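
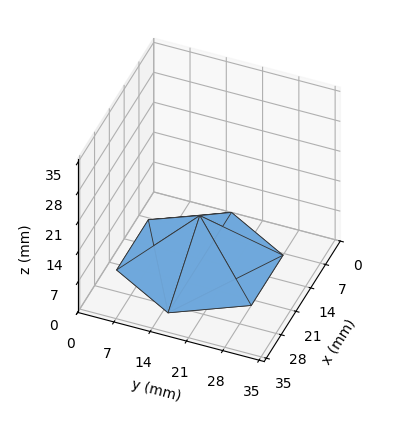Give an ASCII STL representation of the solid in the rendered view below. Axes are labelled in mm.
Reading the render: the shape is a regular 6-sided pyramid, base circumscribed radius ≈ 15 mm, apex at z ≈ 11 mm (dimensions read to the nearest mm from the axis ticks). For the STL, each face is triangulated and given an outward normal.

solid part
  facet normal 0.0000 0.0000 -1.0000
    outer loop
      vertex 7.500 27.990 0.000
      vertex 22.500 27.990 0.000
      vertex 30.000 15.000 0.000
    endloop
  endfacet
  facet normal 0.0000 0.0000 -1.0000
    outer loop
      vertex 0.000 15.000 0.000
      vertex 7.500 27.990 0.000
      vertex 30.000 15.000 0.000
    endloop
  endfacet
  facet normal 0.0000 0.0000 -1.0000
    outer loop
      vertex 7.500 2.010 0.000
      vertex 0.000 15.000 0.000
      vertex 30.000 15.000 0.000
    endloop
  endfacet
  facet normal 0.0000 0.0000 -1.0000
    outer loop
      vertex 22.500 2.010 0.000
      vertex 7.500 2.010 0.000
      vertex 30.000 15.000 0.000
    endloop
  endfacet
  facet normal 0.5596 0.3231 0.7631
    outer loop
      vertex 30.000 15.000 0.000
      vertex 22.500 27.990 0.000
      vertex 15.000 15.000 11.000
    endloop
  endfacet
  facet normal 0.0000 0.6462 0.7631
    outer loop
      vertex 22.500 27.990 0.000
      vertex 7.500 27.990 0.000
      vertex 15.000 15.000 11.000
    endloop
  endfacet
  facet normal -0.5596 0.3231 0.7631
    outer loop
      vertex 7.500 27.990 0.000
      vertex 0.000 15.000 0.000
      vertex 15.000 15.000 11.000
    endloop
  endfacet
  facet normal -0.5596 -0.3231 0.7631
    outer loop
      vertex 0.000 15.000 0.000
      vertex 7.500 2.010 0.000
      vertex 15.000 15.000 11.000
    endloop
  endfacet
  facet normal 0.0000 -0.6462 0.7631
    outer loop
      vertex 7.500 2.010 0.000
      vertex 22.500 2.010 0.000
      vertex 15.000 15.000 11.000
    endloop
  endfacet
  facet normal 0.5596 -0.3231 0.7631
    outer loop
      vertex 22.500 2.010 0.000
      vertex 30.000 15.000 0.000
      vertex 15.000 15.000 11.000
    endloop
  endfacet
endsolid part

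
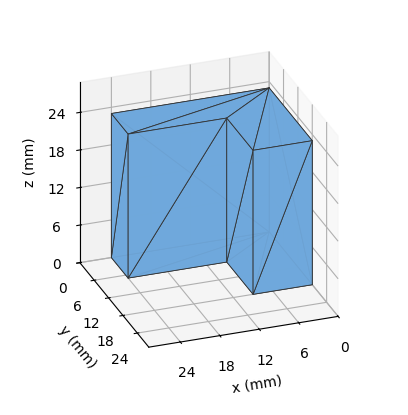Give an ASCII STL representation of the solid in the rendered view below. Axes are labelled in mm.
Reading the render: the shape is an L-shaped prism: outer 24 × 18 mm, arm thicknesses ≈ 7 mm (horizontal) and 9 mm (vertical), extruded 23 mm in z (dimensions read to the nearest mm from the axis ticks). For the STL, each face is triangulated and given an outward normal.

solid part
  facet normal 0.0000 0.0000 -1.0000
    outer loop
      vertex 24.00 7.00 0.00
      vertex 24.00 0.00 0.00
      vertex 0.00 0.00 0.00
    endloop
  endfacet
  facet normal 0.0000 0.0000 -1.0000
    outer loop
      vertex 9.00 7.00 0.00
      vertex 24.00 7.00 0.00
      vertex 0.00 0.00 0.00
    endloop
  endfacet
  facet normal 0.0000 0.0000 -1.0000
    outer loop
      vertex 9.00 18.00 0.00
      vertex 9.00 7.00 0.00
      vertex 0.00 0.00 0.00
    endloop
  endfacet
  facet normal 0.0000 0.0000 -1.0000
    outer loop
      vertex 0.00 18.00 0.00
      vertex 9.00 18.00 0.00
      vertex 0.00 0.00 0.00
    endloop
  endfacet
  facet normal 0.0000 0.0000 1.0000
    outer loop
      vertex 0.00 0.00 23.00
      vertex 24.00 0.00 23.00
      vertex 24.00 7.00 23.00
    endloop
  endfacet
  facet normal 0.0000 0.0000 1.0000
    outer loop
      vertex 0.00 0.00 23.00
      vertex 24.00 7.00 23.00
      vertex 9.00 7.00 23.00
    endloop
  endfacet
  facet normal 0.0000 0.0000 1.0000
    outer loop
      vertex 0.00 0.00 23.00
      vertex 9.00 7.00 23.00
      vertex 9.00 18.00 23.00
    endloop
  endfacet
  facet normal 0.0000 0.0000 1.0000
    outer loop
      vertex 0.00 0.00 23.00
      vertex 9.00 18.00 23.00
      vertex 0.00 18.00 23.00
    endloop
  endfacet
  facet normal 0.0000 -1.0000 0.0000
    outer loop
      vertex 0.00 0.00 0.00
      vertex 24.00 0.00 0.00
      vertex 24.00 0.00 23.00
    endloop
  endfacet
  facet normal 0.0000 -1.0000 0.0000
    outer loop
      vertex 0.00 0.00 0.00
      vertex 24.00 0.00 23.00
      vertex 0.00 0.00 23.00
    endloop
  endfacet
  facet normal 1.0000 0.0000 0.0000
    outer loop
      vertex 24.00 0.00 0.00
      vertex 24.00 7.00 0.00
      vertex 24.00 7.00 23.00
    endloop
  endfacet
  facet normal 1.0000 0.0000 0.0000
    outer loop
      vertex 24.00 0.00 0.00
      vertex 24.00 7.00 23.00
      vertex 24.00 0.00 23.00
    endloop
  endfacet
  facet normal 0.0000 1.0000 0.0000
    outer loop
      vertex 24.00 7.00 0.00
      vertex 9.00 7.00 0.00
      vertex 9.00 7.00 23.00
    endloop
  endfacet
  facet normal 0.0000 1.0000 0.0000
    outer loop
      vertex 24.00 7.00 0.00
      vertex 9.00 7.00 23.00
      vertex 24.00 7.00 23.00
    endloop
  endfacet
  facet normal 1.0000 0.0000 0.0000
    outer loop
      vertex 9.00 7.00 0.00
      vertex 9.00 18.00 0.00
      vertex 9.00 18.00 23.00
    endloop
  endfacet
  facet normal 1.0000 0.0000 0.0000
    outer loop
      vertex 9.00 7.00 0.00
      vertex 9.00 18.00 23.00
      vertex 9.00 7.00 23.00
    endloop
  endfacet
  facet normal 0.0000 1.0000 0.0000
    outer loop
      vertex 9.00 18.00 0.00
      vertex 0.00 18.00 0.00
      vertex 0.00 18.00 23.00
    endloop
  endfacet
  facet normal 0.0000 1.0000 0.0000
    outer loop
      vertex 9.00 18.00 0.00
      vertex 0.00 18.00 23.00
      vertex 9.00 18.00 23.00
    endloop
  endfacet
  facet normal -1.0000 0.0000 0.0000
    outer loop
      vertex 0.00 18.00 0.00
      vertex 0.00 0.00 0.00
      vertex 0.00 0.00 23.00
    endloop
  endfacet
  facet normal -1.0000 0.0000 0.0000
    outer loop
      vertex 0.00 18.00 0.00
      vertex 0.00 0.00 23.00
      vertex 0.00 18.00 23.00
    endloop
  endfacet
endsolid part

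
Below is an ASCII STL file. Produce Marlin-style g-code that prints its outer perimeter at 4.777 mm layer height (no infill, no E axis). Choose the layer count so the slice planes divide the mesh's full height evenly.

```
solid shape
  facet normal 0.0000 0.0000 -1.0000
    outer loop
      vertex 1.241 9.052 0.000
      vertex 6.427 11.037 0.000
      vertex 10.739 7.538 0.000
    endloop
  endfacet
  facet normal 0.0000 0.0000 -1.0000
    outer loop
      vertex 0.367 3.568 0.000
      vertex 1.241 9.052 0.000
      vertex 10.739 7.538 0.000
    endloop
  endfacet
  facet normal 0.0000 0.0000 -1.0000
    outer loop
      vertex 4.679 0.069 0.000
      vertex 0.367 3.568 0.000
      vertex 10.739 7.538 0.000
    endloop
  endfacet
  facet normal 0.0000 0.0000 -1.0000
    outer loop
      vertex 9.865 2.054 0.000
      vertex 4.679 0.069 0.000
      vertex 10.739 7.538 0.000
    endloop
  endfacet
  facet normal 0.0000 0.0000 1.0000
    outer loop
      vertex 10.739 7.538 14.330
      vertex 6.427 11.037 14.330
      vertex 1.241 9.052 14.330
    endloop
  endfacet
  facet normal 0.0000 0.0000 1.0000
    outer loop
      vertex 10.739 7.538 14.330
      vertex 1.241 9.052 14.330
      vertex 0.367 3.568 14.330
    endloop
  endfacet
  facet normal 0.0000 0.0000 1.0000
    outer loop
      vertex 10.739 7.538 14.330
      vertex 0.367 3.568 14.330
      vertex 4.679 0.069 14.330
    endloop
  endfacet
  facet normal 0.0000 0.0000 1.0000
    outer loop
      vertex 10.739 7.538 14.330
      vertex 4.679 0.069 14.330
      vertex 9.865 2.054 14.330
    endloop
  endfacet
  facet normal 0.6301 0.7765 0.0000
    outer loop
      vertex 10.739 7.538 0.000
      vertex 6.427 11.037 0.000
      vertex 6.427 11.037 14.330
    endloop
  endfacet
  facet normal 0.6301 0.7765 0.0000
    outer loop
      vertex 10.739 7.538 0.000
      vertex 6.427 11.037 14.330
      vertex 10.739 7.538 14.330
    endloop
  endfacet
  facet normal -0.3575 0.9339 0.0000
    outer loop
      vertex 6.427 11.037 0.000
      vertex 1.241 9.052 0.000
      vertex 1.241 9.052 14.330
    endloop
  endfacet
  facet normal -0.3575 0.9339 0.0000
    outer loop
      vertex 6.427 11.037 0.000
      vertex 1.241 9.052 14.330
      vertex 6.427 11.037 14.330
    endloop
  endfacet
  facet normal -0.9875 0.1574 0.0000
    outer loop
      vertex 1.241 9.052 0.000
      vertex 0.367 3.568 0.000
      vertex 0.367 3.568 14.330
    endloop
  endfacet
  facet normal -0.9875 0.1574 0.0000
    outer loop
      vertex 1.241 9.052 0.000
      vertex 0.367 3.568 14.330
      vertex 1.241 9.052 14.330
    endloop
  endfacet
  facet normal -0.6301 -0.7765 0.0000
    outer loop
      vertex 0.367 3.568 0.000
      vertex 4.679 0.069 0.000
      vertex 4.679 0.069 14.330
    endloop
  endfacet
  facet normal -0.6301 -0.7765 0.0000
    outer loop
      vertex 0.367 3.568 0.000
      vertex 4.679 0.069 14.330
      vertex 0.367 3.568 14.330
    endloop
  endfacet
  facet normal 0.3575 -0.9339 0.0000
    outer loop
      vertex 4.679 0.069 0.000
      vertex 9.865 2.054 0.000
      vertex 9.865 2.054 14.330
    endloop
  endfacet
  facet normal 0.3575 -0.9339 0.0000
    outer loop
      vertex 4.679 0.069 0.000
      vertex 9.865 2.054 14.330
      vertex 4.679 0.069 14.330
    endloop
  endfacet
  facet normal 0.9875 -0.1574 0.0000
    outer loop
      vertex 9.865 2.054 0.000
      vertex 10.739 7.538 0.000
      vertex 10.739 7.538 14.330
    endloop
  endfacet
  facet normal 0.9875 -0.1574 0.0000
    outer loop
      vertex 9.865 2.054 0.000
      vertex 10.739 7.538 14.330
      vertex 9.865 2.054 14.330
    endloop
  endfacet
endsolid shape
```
; perimeter-only toolpath
G21 ; units = mm
G90 ; absolute positioning
G28 ; home
; layer 1
G0 Z4.777
G0 X10.739 Y7.538
G1 X6.427 Y11.037
G1 X1.241 Y9.052
G1 X0.367 Y3.568
G1 X4.679 Y0.069
G1 X9.865 Y2.054
G1 X10.739 Y7.538
; layer 2
G0 Z9.553
G0 X10.739 Y7.538
G1 X6.427 Y11.037
G1 X1.241 Y9.052
G1 X0.367 Y3.568
G1 X4.679 Y0.069
G1 X9.865 Y2.054
G1 X10.739 Y7.538
; layer 3
G0 Z14.330
G0 X10.739 Y7.538
G1 X6.427 Y11.037
G1 X1.241 Y9.052
G1 X0.367 Y3.568
G1 X4.679 Y0.069
G1 X9.865 Y2.054
G1 X10.739 Y7.538
M2 ; end

The solid is a regular 6-sided prism (a cylinder approximated with 6 flat sides), circumscribed radius ≈ 5.55 mm, height ≈ 14.3 mm. Slicing at Δz = 4.777 mm — 3 equal slices spanning the solid's height, so layer i sits at z = i·h/3 — gives 3 non-empty perimeters. Each is a 6-segment closed polygon; G0 lifts to the layer z and rapids to the start vertex, then G1 traces the edges.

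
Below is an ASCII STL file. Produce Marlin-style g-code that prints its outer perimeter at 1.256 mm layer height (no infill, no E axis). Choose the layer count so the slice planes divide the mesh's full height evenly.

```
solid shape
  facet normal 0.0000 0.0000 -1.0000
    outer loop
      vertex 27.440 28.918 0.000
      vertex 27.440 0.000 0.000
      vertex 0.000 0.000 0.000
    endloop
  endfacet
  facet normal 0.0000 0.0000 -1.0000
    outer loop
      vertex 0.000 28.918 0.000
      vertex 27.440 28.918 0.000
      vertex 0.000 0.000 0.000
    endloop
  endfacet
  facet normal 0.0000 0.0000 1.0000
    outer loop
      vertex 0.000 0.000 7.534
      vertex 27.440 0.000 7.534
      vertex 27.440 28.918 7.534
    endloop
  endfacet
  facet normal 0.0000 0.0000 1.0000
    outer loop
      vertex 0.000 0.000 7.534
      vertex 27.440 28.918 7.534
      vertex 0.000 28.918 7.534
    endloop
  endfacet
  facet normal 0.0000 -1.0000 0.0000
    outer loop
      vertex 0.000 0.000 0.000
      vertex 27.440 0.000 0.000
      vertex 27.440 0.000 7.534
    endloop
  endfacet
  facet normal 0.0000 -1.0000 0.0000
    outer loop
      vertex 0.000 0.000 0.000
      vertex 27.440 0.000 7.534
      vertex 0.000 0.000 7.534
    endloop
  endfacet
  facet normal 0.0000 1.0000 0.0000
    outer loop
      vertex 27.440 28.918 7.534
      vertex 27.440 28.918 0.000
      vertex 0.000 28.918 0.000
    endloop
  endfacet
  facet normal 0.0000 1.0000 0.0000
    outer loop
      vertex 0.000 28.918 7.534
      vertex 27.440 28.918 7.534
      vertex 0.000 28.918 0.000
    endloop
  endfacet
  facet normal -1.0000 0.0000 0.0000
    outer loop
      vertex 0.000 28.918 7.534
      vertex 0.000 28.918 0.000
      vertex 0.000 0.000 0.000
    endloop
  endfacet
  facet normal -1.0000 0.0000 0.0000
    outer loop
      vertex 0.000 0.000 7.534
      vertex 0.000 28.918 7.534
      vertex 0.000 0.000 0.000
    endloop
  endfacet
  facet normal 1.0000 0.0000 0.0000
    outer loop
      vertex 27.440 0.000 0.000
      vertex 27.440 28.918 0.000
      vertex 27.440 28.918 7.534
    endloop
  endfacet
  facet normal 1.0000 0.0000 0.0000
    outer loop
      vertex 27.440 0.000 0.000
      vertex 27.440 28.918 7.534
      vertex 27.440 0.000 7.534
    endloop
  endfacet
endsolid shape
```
; perimeter-only toolpath
G21 ; units = mm
G90 ; absolute positioning
G28 ; home
; layer 1
G0 Z1.256
G0 X0.000 Y0.000
G1 X27.440 Y0.000
G1 X27.440 Y28.918
G1 X0.000 Y28.918
G1 X0.000 Y0.000
; layer 2
G0 Z2.511
G0 X0.000 Y0.000
G1 X27.440 Y0.000
G1 X27.440 Y28.918
G1 X0.000 Y28.918
G1 X0.000 Y0.000
; layer 3
G0 Z3.767
G0 X0.000 Y0.000
G1 X27.440 Y0.000
G1 X27.440 Y28.918
G1 X0.000 Y28.918
G1 X0.000 Y0.000
; layer 4
G0 Z5.023
G0 X0.000 Y0.000
G1 X27.440 Y0.000
G1 X27.440 Y28.918
G1 X0.000 Y28.918
G1 X0.000 Y0.000
; layer 5
G0 Z6.278
G0 X0.000 Y0.000
G1 X27.440 Y0.000
G1 X27.440 Y28.918
G1 X0.000 Y28.918
G1 X0.000 Y0.000
; layer 6
G0 Z7.534
G0 X0.000 Y0.000
G1 X27.440 Y0.000
G1 X27.440 Y28.918
G1 X0.000 Y28.918
G1 X0.000 Y0.000
M2 ; end

The solid is a rectangular box, roughly 27.4 × 28.9 mm footprint and 7.53 mm tall. Slicing at Δz = 1.256 mm — 6 equal slices spanning the solid's height, so layer i sits at z = i·h/6 — gives 6 non-empty perimeters. Each is a 4-segment closed polygon; G0 lifts to the layer z and rapids to the start vertex, then G1 traces the edges.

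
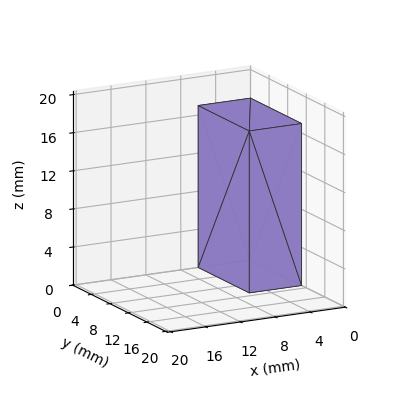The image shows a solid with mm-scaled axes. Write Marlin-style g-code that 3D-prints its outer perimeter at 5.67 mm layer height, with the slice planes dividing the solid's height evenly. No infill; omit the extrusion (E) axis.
Reading the render: the shape is a rectangular box, roughly 6 × 11 mm footprint and 17 mm tall (dimensions read to the nearest mm from the axis ticks). For the g-code, the solid's height is divided into equal slices at the stated Δz and each level perimeter traced with G1 moves after a G0 lift.

; perimeter-only toolpath
G21 ; units = mm
G90 ; absolute positioning
G28 ; home
; layer 1
G0 Z5.67
G0 X0.00 Y0.00
G1 X6.00 Y0.00
G1 X6.00 Y11.00
G1 X0.00 Y11.00
G1 X0.00 Y0.00
; layer 2
G0 Z11.33
G0 X0.00 Y0.00
G1 X6.00 Y0.00
G1 X6.00 Y11.00
G1 X0.00 Y11.00
G1 X0.00 Y0.00
; layer 3
G0 Z17.00
G0 X0.00 Y0.00
G1 X6.00 Y0.00
G1 X6.00 Y11.00
G1 X0.00 Y11.00
G1 X0.00 Y0.00
M2 ; end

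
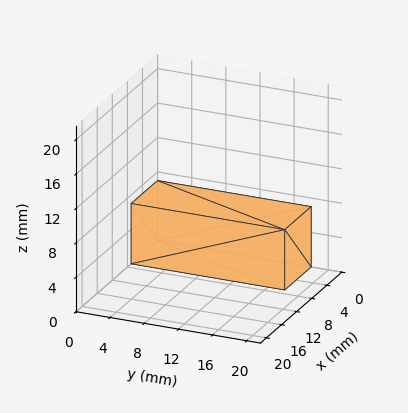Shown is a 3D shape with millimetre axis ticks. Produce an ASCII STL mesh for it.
Reading the render: the shape is a rectangular box, roughly 7 × 18 mm footprint and 7 mm tall (dimensions read to the nearest mm from the axis ticks). For the STL, each face is triangulated and given an outward normal.

solid part
  facet normal 0.0000 0.0000 -1.0000
    outer loop
      vertex 7.0 18.0 0.0
      vertex 7.0 0.0 0.0
      vertex 0.0 0.0 0.0
    endloop
  endfacet
  facet normal 0.0000 0.0000 -1.0000
    outer loop
      vertex 0.0 18.0 0.0
      vertex 7.0 18.0 0.0
      vertex 0.0 0.0 0.0
    endloop
  endfacet
  facet normal 0.0000 0.0000 1.0000
    outer loop
      vertex 0.0 0.0 7.0
      vertex 7.0 0.0 7.0
      vertex 7.0 18.0 7.0
    endloop
  endfacet
  facet normal 0.0000 0.0000 1.0000
    outer loop
      vertex 0.0 0.0 7.0
      vertex 7.0 18.0 7.0
      vertex 0.0 18.0 7.0
    endloop
  endfacet
  facet normal 0.0000 -1.0000 0.0000
    outer loop
      vertex 0.0 0.0 0.0
      vertex 7.0 0.0 0.0
      vertex 7.0 0.0 7.0
    endloop
  endfacet
  facet normal 0.0000 -1.0000 0.0000
    outer loop
      vertex 0.0 0.0 0.0
      vertex 7.0 0.0 7.0
      vertex 0.0 0.0 7.0
    endloop
  endfacet
  facet normal 0.0000 1.0000 0.0000
    outer loop
      vertex 7.0 18.0 7.0
      vertex 7.0 18.0 0.0
      vertex 0.0 18.0 0.0
    endloop
  endfacet
  facet normal 0.0000 1.0000 0.0000
    outer loop
      vertex 0.0 18.0 7.0
      vertex 7.0 18.0 7.0
      vertex 0.0 18.0 0.0
    endloop
  endfacet
  facet normal -1.0000 0.0000 0.0000
    outer loop
      vertex 0.0 18.0 7.0
      vertex 0.0 18.0 0.0
      vertex 0.0 0.0 0.0
    endloop
  endfacet
  facet normal -1.0000 0.0000 0.0000
    outer loop
      vertex 0.0 0.0 7.0
      vertex 0.0 18.0 7.0
      vertex 0.0 0.0 0.0
    endloop
  endfacet
  facet normal 1.0000 0.0000 0.0000
    outer loop
      vertex 7.0 0.0 0.0
      vertex 7.0 18.0 0.0
      vertex 7.0 18.0 7.0
    endloop
  endfacet
  facet normal 1.0000 0.0000 0.0000
    outer loop
      vertex 7.0 0.0 0.0
      vertex 7.0 18.0 7.0
      vertex 7.0 0.0 7.0
    endloop
  endfacet
endsolid part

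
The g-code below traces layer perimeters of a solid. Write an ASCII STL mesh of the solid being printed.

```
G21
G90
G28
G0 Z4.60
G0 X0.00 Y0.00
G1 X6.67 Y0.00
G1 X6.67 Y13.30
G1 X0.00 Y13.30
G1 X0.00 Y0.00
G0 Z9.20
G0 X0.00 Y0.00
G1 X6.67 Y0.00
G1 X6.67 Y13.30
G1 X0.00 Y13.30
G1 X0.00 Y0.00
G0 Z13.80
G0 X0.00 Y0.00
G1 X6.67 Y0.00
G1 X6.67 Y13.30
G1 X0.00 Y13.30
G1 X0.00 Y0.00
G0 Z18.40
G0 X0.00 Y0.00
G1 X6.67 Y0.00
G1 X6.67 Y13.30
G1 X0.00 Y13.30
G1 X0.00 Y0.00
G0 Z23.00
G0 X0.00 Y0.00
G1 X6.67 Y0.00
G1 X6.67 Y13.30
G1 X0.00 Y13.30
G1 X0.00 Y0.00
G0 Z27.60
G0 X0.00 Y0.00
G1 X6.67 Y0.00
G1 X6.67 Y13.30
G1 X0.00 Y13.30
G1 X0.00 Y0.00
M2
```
solid part
  facet normal 0.0000 0.0000 -1.0000
    outer loop
      vertex 6.67 13.30 0.00
      vertex 6.67 0.00 0.00
      vertex 0.00 0.00 0.00
    endloop
  endfacet
  facet normal 0.0000 0.0000 -1.0000
    outer loop
      vertex 0.00 13.30 0.00
      vertex 6.67 13.30 0.00
      vertex 0.00 0.00 0.00
    endloop
  endfacet
  facet normal 0.0000 0.0000 1.0000
    outer loop
      vertex 0.00 0.00 27.60
      vertex 6.67 0.00 27.60
      vertex 6.67 13.30 27.60
    endloop
  endfacet
  facet normal 0.0000 0.0000 1.0000
    outer loop
      vertex 0.00 0.00 27.60
      vertex 6.67 13.30 27.60
      vertex 0.00 13.30 27.60
    endloop
  endfacet
  facet normal 0.0000 -1.0000 0.0000
    outer loop
      vertex 0.00 0.00 0.00
      vertex 6.67 0.00 0.00
      vertex 6.67 0.00 27.60
    endloop
  endfacet
  facet normal 0.0000 -1.0000 0.0000
    outer loop
      vertex 0.00 0.00 0.00
      vertex 6.67 0.00 27.60
      vertex 0.00 0.00 27.60
    endloop
  endfacet
  facet normal 0.0000 1.0000 0.0000
    outer loop
      vertex 6.67 13.30 27.60
      vertex 6.67 13.30 0.00
      vertex 0.00 13.30 0.00
    endloop
  endfacet
  facet normal 0.0000 1.0000 0.0000
    outer loop
      vertex 0.00 13.30 27.60
      vertex 6.67 13.30 27.60
      vertex 0.00 13.30 0.00
    endloop
  endfacet
  facet normal -1.0000 0.0000 0.0000
    outer loop
      vertex 0.00 13.30 27.60
      vertex 0.00 13.30 0.00
      vertex 0.00 0.00 0.00
    endloop
  endfacet
  facet normal -1.0000 0.0000 0.0000
    outer loop
      vertex 0.00 0.00 27.60
      vertex 0.00 13.30 27.60
      vertex 0.00 0.00 0.00
    endloop
  endfacet
  facet normal 1.0000 0.0000 0.0000
    outer loop
      vertex 6.67 0.00 0.00
      vertex 6.67 13.30 0.00
      vertex 6.67 13.30 27.60
    endloop
  endfacet
  facet normal 1.0000 0.0000 0.0000
    outer loop
      vertex 6.67 0.00 0.00
      vertex 6.67 13.30 27.60
      vertex 6.67 0.00 27.60
    endloop
  endfacet
endsolid part

The G0 Z moves step by Δz≈4.60 mm. Every layer's G1 loop is the same polygon, so the solid is a straight extrusion of it from z=0 to z≈27.6. Closing with flat bottom and top caps and triangulating gives 12 facets — a rectangular box, roughly 6.67 × 13.3 mm footprint and 27.6 mm tall.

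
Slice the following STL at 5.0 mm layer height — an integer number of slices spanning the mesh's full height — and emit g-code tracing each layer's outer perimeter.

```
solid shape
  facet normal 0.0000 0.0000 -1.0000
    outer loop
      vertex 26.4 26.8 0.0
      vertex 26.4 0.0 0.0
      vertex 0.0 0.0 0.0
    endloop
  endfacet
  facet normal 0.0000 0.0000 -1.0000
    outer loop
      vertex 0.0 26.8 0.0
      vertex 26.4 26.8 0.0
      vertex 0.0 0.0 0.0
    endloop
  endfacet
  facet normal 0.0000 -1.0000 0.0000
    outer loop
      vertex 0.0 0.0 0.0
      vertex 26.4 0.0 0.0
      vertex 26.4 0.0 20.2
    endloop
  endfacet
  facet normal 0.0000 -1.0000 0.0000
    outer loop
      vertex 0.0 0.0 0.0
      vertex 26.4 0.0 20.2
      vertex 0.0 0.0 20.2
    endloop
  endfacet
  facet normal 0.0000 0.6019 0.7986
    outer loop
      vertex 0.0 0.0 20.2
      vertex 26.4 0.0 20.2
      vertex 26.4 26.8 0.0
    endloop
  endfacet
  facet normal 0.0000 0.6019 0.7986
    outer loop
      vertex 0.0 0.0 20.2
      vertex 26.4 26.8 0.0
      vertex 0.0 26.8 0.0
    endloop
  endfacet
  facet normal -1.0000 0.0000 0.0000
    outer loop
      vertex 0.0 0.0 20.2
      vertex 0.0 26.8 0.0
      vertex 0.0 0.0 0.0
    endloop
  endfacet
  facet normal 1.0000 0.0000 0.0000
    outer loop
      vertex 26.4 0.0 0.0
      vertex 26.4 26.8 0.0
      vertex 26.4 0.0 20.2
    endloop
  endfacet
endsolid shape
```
; perimeter-only toolpath
G21 ; units = mm
G90 ; absolute positioning
G28 ; home
; layer 1
G0 Z5.0
G0 X0.0 Y0.0
G1 X26.4 Y0.0
G1 X26.4 Y20.1
G1 X0.0 Y20.1
G1 X0.0 Y0.0
; layer 2
G0 Z10.1
G0 X0.0 Y0.0
G1 X26.4 Y0.0
G1 X26.4 Y13.4
G1 X0.0 Y13.4
G1 X0.0 Y0.0
; layer 3
G0 Z15.1
G0 X0.0 Y0.0
G1 X26.4 Y0.0
G1 X26.4 Y6.7
G1 X0.0 Y6.7
G1 X0.0 Y0.0
M2 ; end

The solid is a wedge (ramp): 26.4 × 26.8 mm base, rising to 20.2 mm along the y=0 edge and sloping linearly to z=0 at y=26.8. Slicing at Δz = 5.0 mm — 4 equal slices spanning the solid's height, so layer i sits at z = i·h/4 — gives 3 non-empty perimeters. Each is a 4-segment closed polygon; G0 lifts to the layer z and rapids to the start vertex, then G1 traces the edges. The cross-section shrinks linearly with z (the slice at the apex is degenerate and omitted).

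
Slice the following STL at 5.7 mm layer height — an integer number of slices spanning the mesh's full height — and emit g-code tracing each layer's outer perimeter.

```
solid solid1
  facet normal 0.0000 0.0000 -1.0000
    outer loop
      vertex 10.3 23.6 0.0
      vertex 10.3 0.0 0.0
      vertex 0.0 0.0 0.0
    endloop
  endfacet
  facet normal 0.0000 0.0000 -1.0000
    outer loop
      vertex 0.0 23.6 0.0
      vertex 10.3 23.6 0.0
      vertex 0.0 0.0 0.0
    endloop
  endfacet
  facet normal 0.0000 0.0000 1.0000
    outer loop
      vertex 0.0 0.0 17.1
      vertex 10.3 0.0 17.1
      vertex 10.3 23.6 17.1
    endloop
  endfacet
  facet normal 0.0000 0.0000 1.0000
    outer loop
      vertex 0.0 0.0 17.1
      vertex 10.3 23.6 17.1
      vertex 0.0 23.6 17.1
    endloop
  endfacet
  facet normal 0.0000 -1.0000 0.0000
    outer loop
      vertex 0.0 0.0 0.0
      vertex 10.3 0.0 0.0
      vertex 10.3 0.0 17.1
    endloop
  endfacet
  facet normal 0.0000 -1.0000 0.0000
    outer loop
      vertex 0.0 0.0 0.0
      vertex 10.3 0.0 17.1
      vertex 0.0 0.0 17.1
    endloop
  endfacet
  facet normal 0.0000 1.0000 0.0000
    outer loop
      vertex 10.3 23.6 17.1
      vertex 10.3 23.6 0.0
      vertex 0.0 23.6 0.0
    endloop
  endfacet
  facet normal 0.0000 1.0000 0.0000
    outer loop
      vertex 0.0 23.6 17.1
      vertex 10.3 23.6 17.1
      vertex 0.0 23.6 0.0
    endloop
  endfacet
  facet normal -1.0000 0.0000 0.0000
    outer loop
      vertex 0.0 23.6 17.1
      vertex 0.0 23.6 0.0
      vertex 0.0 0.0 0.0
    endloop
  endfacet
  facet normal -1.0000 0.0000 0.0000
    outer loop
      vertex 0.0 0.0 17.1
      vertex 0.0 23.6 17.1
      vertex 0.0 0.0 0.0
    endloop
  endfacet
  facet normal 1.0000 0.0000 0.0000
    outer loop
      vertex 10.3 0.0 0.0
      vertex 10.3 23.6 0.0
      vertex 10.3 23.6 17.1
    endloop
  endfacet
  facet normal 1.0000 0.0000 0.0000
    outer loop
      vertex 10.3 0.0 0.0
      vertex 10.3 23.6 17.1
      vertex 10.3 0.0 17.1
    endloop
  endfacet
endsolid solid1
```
; perimeter-only toolpath
G21 ; units = mm
G90 ; absolute positioning
G28 ; home
; layer 1
G0 Z5.7
G0 X0.0 Y0.0
G1 X10.3 Y0.0
G1 X10.3 Y23.6
G1 X0.0 Y23.6
G1 X0.0 Y0.0
; layer 2
G0 Z11.4
G0 X0.0 Y0.0
G1 X10.3 Y0.0
G1 X10.3 Y23.6
G1 X0.0 Y23.6
G1 X0.0 Y0.0
; layer 3
G0 Z17.1
G0 X0.0 Y0.0
G1 X10.3 Y0.0
G1 X10.3 Y23.6
G1 X0.0 Y23.6
G1 X0.0 Y0.0
M2 ; end

The solid is a rectangular box, roughly 10.3 × 23.6 mm footprint and 17.1 mm tall. Slicing at Δz = 5.7 mm — 3 equal slices spanning the solid's height, so layer i sits at z = i·h/3 — gives 3 non-empty perimeters. Each is a 4-segment closed polygon; G0 lifts to the layer z and rapids to the start vertex, then G1 traces the edges.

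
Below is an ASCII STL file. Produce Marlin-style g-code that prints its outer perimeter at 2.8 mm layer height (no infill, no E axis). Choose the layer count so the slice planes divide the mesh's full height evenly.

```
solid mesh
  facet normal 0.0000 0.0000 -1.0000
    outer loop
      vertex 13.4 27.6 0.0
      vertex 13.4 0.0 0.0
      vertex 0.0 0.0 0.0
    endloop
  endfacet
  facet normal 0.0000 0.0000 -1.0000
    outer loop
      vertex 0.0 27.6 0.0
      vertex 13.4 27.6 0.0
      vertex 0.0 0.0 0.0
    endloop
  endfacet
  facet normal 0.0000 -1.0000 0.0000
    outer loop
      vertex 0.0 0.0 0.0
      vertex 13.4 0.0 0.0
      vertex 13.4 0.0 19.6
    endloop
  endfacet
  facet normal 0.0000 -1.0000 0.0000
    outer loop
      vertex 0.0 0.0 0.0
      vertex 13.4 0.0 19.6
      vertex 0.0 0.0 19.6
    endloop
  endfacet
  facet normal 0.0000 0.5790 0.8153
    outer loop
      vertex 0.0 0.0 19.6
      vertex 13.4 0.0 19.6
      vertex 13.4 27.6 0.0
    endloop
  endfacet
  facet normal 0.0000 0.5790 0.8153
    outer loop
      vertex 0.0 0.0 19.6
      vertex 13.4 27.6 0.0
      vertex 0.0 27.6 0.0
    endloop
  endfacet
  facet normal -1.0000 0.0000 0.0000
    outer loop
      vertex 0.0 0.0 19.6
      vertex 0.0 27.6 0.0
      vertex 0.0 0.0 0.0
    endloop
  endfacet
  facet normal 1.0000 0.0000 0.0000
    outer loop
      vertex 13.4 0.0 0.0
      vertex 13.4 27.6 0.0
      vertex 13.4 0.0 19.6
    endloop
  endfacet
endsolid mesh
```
; perimeter-only toolpath
G21 ; units = mm
G90 ; absolute positioning
G28 ; home
; layer 1
G0 Z2.8
G0 X0.0 Y0.0
G1 X13.4 Y0.0
G1 X13.4 Y23.7
G1 X0.0 Y23.7
G1 X0.0 Y0.0
; layer 2
G0 Z5.6
G0 X0.0 Y0.0
G1 X13.4 Y0.0
G1 X13.4 Y19.7
G1 X0.0 Y19.7
G1 X0.0 Y0.0
; layer 3
G0 Z8.4
G0 X0.0 Y0.0
G1 X13.4 Y0.0
G1 X13.4 Y15.8
G1 X0.0 Y15.8
G1 X0.0 Y0.0
; layer 4
G0 Z11.2
G0 X0.0 Y0.0
G1 X13.4 Y0.0
G1 X13.4 Y11.8
G1 X0.0 Y11.8
G1 X0.0 Y0.0
; layer 5
G0 Z14.0
G0 X0.0 Y0.0
G1 X13.4 Y0.0
G1 X13.4 Y7.9
G1 X0.0 Y7.9
G1 X0.0 Y0.0
; layer 6
G0 Z16.8
G0 X0.0 Y0.0
G1 X13.4 Y0.0
G1 X13.4 Y3.9
G1 X0.0 Y3.9
G1 X0.0 Y0.0
M2 ; end

The solid is a wedge (ramp): 13.4 × 27.6 mm base, rising to 19.6 mm along the y=0 edge and sloping linearly to z=0 at y=27.6. Slicing at Δz = 2.8 mm — 7 equal slices spanning the solid's height, so layer i sits at z = i·h/7 — gives 6 non-empty perimeters. Each is a 4-segment closed polygon; G0 lifts to the layer z and rapids to the start vertex, then G1 traces the edges. The cross-section shrinks linearly with z (the slice at the apex is degenerate and omitted).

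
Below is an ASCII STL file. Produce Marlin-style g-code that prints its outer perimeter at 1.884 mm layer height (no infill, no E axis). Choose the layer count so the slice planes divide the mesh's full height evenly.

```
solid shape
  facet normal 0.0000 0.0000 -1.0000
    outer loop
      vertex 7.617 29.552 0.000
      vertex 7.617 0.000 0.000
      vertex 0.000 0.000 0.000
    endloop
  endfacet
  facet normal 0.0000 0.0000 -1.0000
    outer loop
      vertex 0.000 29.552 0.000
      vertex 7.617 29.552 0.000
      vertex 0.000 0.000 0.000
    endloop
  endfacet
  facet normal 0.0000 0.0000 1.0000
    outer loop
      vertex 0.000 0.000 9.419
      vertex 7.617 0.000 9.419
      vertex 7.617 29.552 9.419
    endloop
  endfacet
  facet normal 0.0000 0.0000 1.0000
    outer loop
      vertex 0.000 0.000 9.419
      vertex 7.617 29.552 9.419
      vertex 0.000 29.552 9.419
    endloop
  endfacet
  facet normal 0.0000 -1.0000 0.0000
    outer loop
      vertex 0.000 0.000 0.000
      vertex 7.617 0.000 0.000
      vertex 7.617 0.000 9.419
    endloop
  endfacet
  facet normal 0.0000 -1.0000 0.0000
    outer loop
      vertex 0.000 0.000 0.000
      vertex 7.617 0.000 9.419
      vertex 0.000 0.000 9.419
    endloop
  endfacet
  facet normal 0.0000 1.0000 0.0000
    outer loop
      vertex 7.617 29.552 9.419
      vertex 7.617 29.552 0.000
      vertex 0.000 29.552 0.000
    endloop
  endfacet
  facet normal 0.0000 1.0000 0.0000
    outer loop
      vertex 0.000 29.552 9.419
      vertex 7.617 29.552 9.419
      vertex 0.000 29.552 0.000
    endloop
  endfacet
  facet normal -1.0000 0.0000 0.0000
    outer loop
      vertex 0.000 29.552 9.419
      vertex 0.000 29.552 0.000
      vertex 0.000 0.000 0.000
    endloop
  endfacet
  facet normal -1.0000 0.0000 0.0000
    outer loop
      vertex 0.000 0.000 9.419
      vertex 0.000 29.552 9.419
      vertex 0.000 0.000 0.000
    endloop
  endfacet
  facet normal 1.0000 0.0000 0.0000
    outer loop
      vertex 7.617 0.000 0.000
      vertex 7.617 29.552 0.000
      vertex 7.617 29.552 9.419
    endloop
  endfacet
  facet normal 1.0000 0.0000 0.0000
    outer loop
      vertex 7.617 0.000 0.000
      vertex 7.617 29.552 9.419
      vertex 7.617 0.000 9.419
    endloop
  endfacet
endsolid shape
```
; perimeter-only toolpath
G21 ; units = mm
G90 ; absolute positioning
G28 ; home
; layer 1
G0 Z1.884
G0 X0.000 Y0.000
G1 X7.617 Y0.000
G1 X7.617 Y29.552
G1 X0.000 Y29.552
G1 X0.000 Y0.000
; layer 2
G0 Z3.768
G0 X0.000 Y0.000
G1 X7.617 Y0.000
G1 X7.617 Y29.552
G1 X0.000 Y29.552
G1 X0.000 Y0.000
; layer 3
G0 Z5.651
G0 X0.000 Y0.000
G1 X7.617 Y0.000
G1 X7.617 Y29.552
G1 X0.000 Y29.552
G1 X0.000 Y0.000
; layer 4
G0 Z7.535
G0 X0.000 Y0.000
G1 X7.617 Y0.000
G1 X7.617 Y29.552
G1 X0.000 Y29.552
G1 X0.000 Y0.000
; layer 5
G0 Z9.419
G0 X0.000 Y0.000
G1 X7.617 Y0.000
G1 X7.617 Y29.552
G1 X0.000 Y29.552
G1 X0.000 Y0.000
M2 ; end

The solid is a rectangular box, roughly 7.62 × 29.6 mm footprint and 9.42 mm tall. Slicing at Δz = 1.884 mm — 5 equal slices spanning the solid's height, so layer i sits at z = i·h/5 — gives 5 non-empty perimeters. Each is a 4-segment closed polygon; G0 lifts to the layer z and rapids to the start vertex, then G1 traces the edges.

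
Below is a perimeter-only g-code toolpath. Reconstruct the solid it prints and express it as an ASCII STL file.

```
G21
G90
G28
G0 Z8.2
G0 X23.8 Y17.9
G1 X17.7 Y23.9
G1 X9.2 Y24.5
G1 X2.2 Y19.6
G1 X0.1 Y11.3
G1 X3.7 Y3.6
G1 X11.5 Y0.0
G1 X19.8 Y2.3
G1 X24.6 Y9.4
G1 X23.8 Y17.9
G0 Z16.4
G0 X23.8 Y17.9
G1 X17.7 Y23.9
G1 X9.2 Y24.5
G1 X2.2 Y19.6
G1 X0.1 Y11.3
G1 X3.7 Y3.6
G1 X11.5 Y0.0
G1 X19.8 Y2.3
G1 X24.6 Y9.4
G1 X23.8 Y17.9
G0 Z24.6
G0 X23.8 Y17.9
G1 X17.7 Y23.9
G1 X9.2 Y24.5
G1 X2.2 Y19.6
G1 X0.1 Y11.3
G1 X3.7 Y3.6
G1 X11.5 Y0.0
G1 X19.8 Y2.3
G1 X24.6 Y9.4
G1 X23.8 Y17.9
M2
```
solid part
  facet normal 0.0000 0.0000 -1.0000
    outer loop
      vertex 9.2 24.5 0.0
      vertex 17.7 23.9 0.0
      vertex 23.8 17.9 0.0
    endloop
  endfacet
  facet normal 0.0000 0.0000 -1.0000
    outer loop
      vertex 2.2 19.6 0.0
      vertex 9.2 24.5 0.0
      vertex 23.8 17.9 0.0
    endloop
  endfacet
  facet normal 0.0000 0.0000 -1.0000
    outer loop
      vertex 0.1 11.3 0.0
      vertex 2.2 19.6 0.0
      vertex 23.8 17.9 0.0
    endloop
  endfacet
  facet normal 0.0000 0.0000 -1.0000
    outer loop
      vertex 3.7 3.6 0.0
      vertex 0.1 11.3 0.0
      vertex 23.8 17.9 0.0
    endloop
  endfacet
  facet normal 0.0000 0.0000 -1.0000
    outer loop
      vertex 11.5 0.0 0.0
      vertex 3.7 3.6 0.0
      vertex 23.8 17.9 0.0
    endloop
  endfacet
  facet normal 0.0000 0.0000 -1.0000
    outer loop
      vertex 19.8 2.3 0.0
      vertex 11.5 0.0 0.0
      vertex 23.8 17.9 0.0
    endloop
  endfacet
  facet normal 0.0000 0.0000 -1.0000
    outer loop
      vertex 24.6 9.4 0.0
      vertex 19.8 2.3 0.0
      vertex 23.8 17.9 0.0
    endloop
  endfacet
  facet normal 0.0000 0.0000 1.0000
    outer loop
      vertex 23.8 17.9 24.6
      vertex 17.7 23.9 24.6
      vertex 9.2 24.5 24.6
    endloop
  endfacet
  facet normal 0.0000 0.0000 1.0000
    outer loop
      vertex 23.8 17.9 24.6
      vertex 9.2 24.5 24.6
      vertex 2.2 19.6 24.6
    endloop
  endfacet
  facet normal 0.0000 0.0000 1.0000
    outer loop
      vertex 23.8 17.9 24.6
      vertex 2.2 19.6 24.6
      vertex 0.1 11.3 24.6
    endloop
  endfacet
  facet normal 0.0000 0.0000 1.0000
    outer loop
      vertex 23.8 17.9 24.6
      vertex 0.1 11.3 24.6
      vertex 3.7 3.6 24.6
    endloop
  endfacet
  facet normal 0.0000 0.0000 1.0000
    outer loop
      vertex 23.8 17.9 24.6
      vertex 3.7 3.6 24.6
      vertex 11.5 0.0 24.6
    endloop
  endfacet
  facet normal 0.0000 0.0000 1.0000
    outer loop
      vertex 23.8 17.9 24.6
      vertex 11.5 0.0 24.6
      vertex 19.8 2.3 24.6
    endloop
  endfacet
  facet normal 0.0000 0.0000 1.0000
    outer loop
      vertex 23.8 17.9 24.6
      vertex 19.8 2.3 24.6
      vertex 24.6 9.4 24.6
    endloop
  endfacet
  facet normal 0.7012 0.7129 0.0000
    outer loop
      vertex 23.8 17.9 0.0
      vertex 17.7 23.9 0.0
      vertex 17.7 23.9 24.6
    endloop
  endfacet
  facet normal 0.7012 0.7129 0.0000
    outer loop
      vertex 23.8 17.9 0.0
      vertex 17.7 23.9 24.6
      vertex 23.8 17.9 24.6
    endloop
  endfacet
  facet normal 0.0704 0.9975 0.0000
    outer loop
      vertex 17.7 23.9 0.0
      vertex 9.2 24.5 0.0
      vertex 9.2 24.5 24.6
    endloop
  endfacet
  facet normal 0.0704 0.9975 0.0000
    outer loop
      vertex 17.7 23.9 0.0
      vertex 9.2 24.5 24.6
      vertex 17.7 23.9 24.6
    endloop
  endfacet
  facet normal -0.5735 0.8192 0.0000
    outer loop
      vertex 9.2 24.5 0.0
      vertex 2.2 19.6 0.0
      vertex 2.2 19.6 24.6
    endloop
  endfacet
  facet normal -0.5735 0.8192 0.0000
    outer loop
      vertex 9.2 24.5 0.0
      vertex 2.2 19.6 24.6
      vertex 9.2 24.5 24.6
    endloop
  endfacet
  facet normal -0.9695 0.2453 0.0000
    outer loop
      vertex 2.2 19.6 0.0
      vertex 0.1 11.3 0.0
      vertex 0.1 11.3 24.6
    endloop
  endfacet
  facet normal -0.9695 0.2453 0.0000
    outer loop
      vertex 2.2 19.6 0.0
      vertex 0.1 11.3 24.6
      vertex 2.2 19.6 24.6
    endloop
  endfacet
  facet normal -0.9059 -0.4235 0.0000
    outer loop
      vertex 0.1 11.3 0.0
      vertex 3.7 3.6 0.0
      vertex 3.7 3.6 24.6
    endloop
  endfacet
  facet normal -0.9059 -0.4235 0.0000
    outer loop
      vertex 0.1 11.3 0.0
      vertex 3.7 3.6 24.6
      vertex 0.1 11.3 24.6
    endloop
  endfacet
  facet normal -0.4191 -0.9080 0.0000
    outer loop
      vertex 3.7 3.6 0.0
      vertex 11.5 0.0 0.0
      vertex 11.5 0.0 24.6
    endloop
  endfacet
  facet normal -0.4191 -0.9080 0.0000
    outer loop
      vertex 3.7 3.6 0.0
      vertex 11.5 0.0 24.6
      vertex 3.7 3.6 24.6
    endloop
  endfacet
  facet normal 0.2670 -0.9637 0.0000
    outer loop
      vertex 11.5 0.0 0.0
      vertex 19.8 2.3 0.0
      vertex 19.8 2.3 24.6
    endloop
  endfacet
  facet normal 0.2670 -0.9637 0.0000
    outer loop
      vertex 11.5 0.0 0.0
      vertex 19.8 2.3 24.6
      vertex 11.5 0.0 24.6
    endloop
  endfacet
  facet normal 0.8284 -0.5601 0.0000
    outer loop
      vertex 19.8 2.3 0.0
      vertex 24.6 9.4 0.0
      vertex 24.6 9.4 24.6
    endloop
  endfacet
  facet normal 0.8284 -0.5601 0.0000
    outer loop
      vertex 19.8 2.3 0.0
      vertex 24.6 9.4 24.6
      vertex 19.8 2.3 24.6
    endloop
  endfacet
  facet normal 0.9956 0.0937 0.0000
    outer loop
      vertex 24.6 9.4 0.0
      vertex 23.8 17.9 0.0
      vertex 23.8 17.9 24.6
    endloop
  endfacet
  facet normal 0.9956 0.0937 0.0000
    outer loop
      vertex 24.6 9.4 0.0
      vertex 23.8 17.9 24.6
      vertex 24.6 9.4 24.6
    endloop
  endfacet
endsolid part

The G0 Z moves step by Δz≈8.2 mm. Every layer's G1 loop is the same polygon, so the solid is a straight extrusion of it from z=0 to z≈24.6. Closing with flat bottom and top caps and triangulating gives 32 facets — a regular 9-sided prism (a cylinder approximated with 9 flat sides), circumscribed radius ≈ 12.5 mm, height ≈ 24.6 mm.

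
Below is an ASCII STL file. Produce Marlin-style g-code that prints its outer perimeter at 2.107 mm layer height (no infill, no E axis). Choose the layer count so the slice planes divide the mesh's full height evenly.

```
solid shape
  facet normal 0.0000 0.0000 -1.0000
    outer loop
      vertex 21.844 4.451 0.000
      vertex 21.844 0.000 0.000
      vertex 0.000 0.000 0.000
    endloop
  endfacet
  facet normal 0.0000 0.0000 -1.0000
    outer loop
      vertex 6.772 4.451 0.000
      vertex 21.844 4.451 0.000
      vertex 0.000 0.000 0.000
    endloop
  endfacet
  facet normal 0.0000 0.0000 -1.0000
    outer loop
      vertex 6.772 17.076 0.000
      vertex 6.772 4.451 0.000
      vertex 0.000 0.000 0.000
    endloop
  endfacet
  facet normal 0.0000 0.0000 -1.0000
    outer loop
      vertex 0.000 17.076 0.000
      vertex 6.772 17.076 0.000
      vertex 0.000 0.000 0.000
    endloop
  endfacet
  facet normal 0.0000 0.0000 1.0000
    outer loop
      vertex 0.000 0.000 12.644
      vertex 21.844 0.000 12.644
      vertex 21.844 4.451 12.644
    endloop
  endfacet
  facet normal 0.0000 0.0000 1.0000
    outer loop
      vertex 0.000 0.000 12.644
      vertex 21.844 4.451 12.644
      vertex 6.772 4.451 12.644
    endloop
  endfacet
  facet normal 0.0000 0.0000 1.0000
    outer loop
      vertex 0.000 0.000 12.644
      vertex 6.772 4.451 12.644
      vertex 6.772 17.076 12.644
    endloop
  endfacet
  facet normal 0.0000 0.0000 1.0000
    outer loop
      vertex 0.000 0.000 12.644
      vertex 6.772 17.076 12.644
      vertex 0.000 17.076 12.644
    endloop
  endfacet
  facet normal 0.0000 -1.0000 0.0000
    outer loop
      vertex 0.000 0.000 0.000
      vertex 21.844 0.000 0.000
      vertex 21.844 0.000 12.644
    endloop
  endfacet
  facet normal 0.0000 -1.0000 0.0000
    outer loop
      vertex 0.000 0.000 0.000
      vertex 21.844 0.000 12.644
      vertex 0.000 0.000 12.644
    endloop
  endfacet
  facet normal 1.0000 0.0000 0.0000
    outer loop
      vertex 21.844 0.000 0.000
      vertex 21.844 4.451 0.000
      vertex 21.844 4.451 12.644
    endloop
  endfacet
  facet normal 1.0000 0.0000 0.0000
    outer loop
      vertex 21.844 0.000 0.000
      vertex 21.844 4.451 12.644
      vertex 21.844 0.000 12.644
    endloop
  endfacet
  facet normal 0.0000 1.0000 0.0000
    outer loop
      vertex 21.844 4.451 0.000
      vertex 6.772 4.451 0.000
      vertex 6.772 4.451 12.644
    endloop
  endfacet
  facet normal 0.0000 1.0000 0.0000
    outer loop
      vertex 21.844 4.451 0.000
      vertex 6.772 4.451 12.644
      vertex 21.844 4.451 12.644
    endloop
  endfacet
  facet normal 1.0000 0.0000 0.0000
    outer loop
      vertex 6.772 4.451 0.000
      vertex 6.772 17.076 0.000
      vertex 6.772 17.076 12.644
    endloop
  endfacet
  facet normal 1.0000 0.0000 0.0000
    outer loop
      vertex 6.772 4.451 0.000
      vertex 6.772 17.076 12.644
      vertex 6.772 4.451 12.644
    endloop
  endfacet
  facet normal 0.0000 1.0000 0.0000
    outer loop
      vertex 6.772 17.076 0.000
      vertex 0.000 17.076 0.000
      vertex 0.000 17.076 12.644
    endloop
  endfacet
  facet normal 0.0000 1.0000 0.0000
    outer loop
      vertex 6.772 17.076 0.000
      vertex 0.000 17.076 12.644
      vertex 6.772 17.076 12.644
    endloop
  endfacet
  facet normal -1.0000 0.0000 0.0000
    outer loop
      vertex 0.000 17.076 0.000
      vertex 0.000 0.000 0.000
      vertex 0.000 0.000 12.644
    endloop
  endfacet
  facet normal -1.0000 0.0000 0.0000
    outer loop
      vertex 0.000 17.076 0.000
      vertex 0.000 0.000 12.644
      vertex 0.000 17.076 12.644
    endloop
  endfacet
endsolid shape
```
; perimeter-only toolpath
G21 ; units = mm
G90 ; absolute positioning
G28 ; home
; layer 1
G0 Z2.107
G0 X0.000 Y0.000
G1 X21.844 Y0.000
G1 X21.844 Y4.451
G1 X6.772 Y4.451
G1 X6.772 Y17.076
G1 X0.000 Y17.076
G1 X0.000 Y0.000
; layer 2
G0 Z4.215
G0 X0.000 Y0.000
G1 X21.844 Y0.000
G1 X21.844 Y4.451
G1 X6.772 Y4.451
G1 X6.772 Y17.076
G1 X0.000 Y17.076
G1 X0.000 Y0.000
; layer 3
G0 Z6.322
G0 X0.000 Y0.000
G1 X21.844 Y0.000
G1 X21.844 Y4.451
G1 X6.772 Y4.451
G1 X6.772 Y17.076
G1 X0.000 Y17.076
G1 X0.000 Y0.000
; layer 4
G0 Z8.429
G0 X0.000 Y0.000
G1 X21.844 Y0.000
G1 X21.844 Y4.451
G1 X6.772 Y4.451
G1 X6.772 Y17.076
G1 X0.000 Y17.076
G1 X0.000 Y0.000
; layer 5
G0 Z10.537
G0 X0.000 Y0.000
G1 X21.844 Y0.000
G1 X21.844 Y4.451
G1 X6.772 Y4.451
G1 X6.772 Y17.076
G1 X0.000 Y17.076
G1 X0.000 Y0.000
; layer 6
G0 Z12.644
G0 X0.000 Y0.000
G1 X21.844 Y0.000
G1 X21.844 Y4.451
G1 X6.772 Y4.451
G1 X6.772 Y17.076
G1 X0.000 Y17.076
G1 X0.000 Y0.000
M2 ; end

The solid is an L-shaped prism: outer 21.8 × 17.1 mm, arm thicknesses ≈ 4.45 mm (horizontal) and 6.77 mm (vertical), extruded 12.6 mm in z. Slicing at Δz = 2.107 mm — 6 equal slices spanning the solid's height, so layer i sits at z = i·h/6 — gives 6 non-empty perimeters. Each is a 6-segment closed polygon; G0 lifts to the layer z and rapids to the start vertex, then G1 traces the edges.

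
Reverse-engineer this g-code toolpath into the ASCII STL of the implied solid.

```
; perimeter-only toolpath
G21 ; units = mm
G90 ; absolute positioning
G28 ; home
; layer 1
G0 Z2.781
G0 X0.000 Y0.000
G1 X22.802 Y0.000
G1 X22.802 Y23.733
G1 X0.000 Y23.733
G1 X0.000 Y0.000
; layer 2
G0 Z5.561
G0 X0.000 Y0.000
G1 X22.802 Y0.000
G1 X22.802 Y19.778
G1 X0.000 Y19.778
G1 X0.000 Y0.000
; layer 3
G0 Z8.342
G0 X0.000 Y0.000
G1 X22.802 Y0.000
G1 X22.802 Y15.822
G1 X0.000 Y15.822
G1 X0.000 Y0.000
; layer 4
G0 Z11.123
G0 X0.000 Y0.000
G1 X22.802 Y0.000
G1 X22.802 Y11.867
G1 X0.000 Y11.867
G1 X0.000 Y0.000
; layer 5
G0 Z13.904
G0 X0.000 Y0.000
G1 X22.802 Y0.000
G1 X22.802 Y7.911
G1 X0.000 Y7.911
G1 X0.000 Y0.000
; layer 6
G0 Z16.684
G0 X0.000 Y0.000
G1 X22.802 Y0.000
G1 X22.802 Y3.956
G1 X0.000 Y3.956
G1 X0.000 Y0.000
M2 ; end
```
solid part
  facet normal 0.0000 0.0000 -1.0000
    outer loop
      vertex 22.802 27.689 0.000
      vertex 22.802 0.000 0.000
      vertex 0.000 0.000 0.000
    endloop
  endfacet
  facet normal 0.0000 0.0000 -1.0000
    outer loop
      vertex 0.000 27.689 0.000
      vertex 22.802 27.689 0.000
      vertex 0.000 0.000 0.000
    endloop
  endfacet
  facet normal 0.0000 -1.0000 0.0000
    outer loop
      vertex 0.000 0.000 0.000
      vertex 22.802 0.000 0.000
      vertex 22.802 0.000 19.465
    endloop
  endfacet
  facet normal 0.0000 -1.0000 0.0000
    outer loop
      vertex 0.000 0.000 0.000
      vertex 22.802 0.000 19.465
      vertex 0.000 0.000 19.465
    endloop
  endfacet
  facet normal 0.0000 0.5751 0.8181
    outer loop
      vertex 0.000 0.000 19.465
      vertex 22.802 0.000 19.465
      vertex 22.802 27.689 0.000
    endloop
  endfacet
  facet normal 0.0000 0.5751 0.8181
    outer loop
      vertex 0.000 0.000 19.465
      vertex 22.802 27.689 0.000
      vertex 0.000 27.689 0.000
    endloop
  endfacet
  facet normal -1.0000 0.0000 0.0000
    outer loop
      vertex 0.000 0.000 19.465
      vertex 0.000 27.689 0.000
      vertex 0.000 0.000 0.000
    endloop
  endfacet
  facet normal 1.0000 0.0000 0.0000
    outer loop
      vertex 22.802 0.000 0.000
      vertex 22.802 27.689 0.000
      vertex 22.802 0.000 19.465
    endloop
  endfacet
endsolid part

The G0 Z moves step by Δz≈2.781 mm. The G1 loops shrink linearly with z, so the solid tapers from its base footprint up to z≈19.5. Closing with a flat bottom cap and the tapered top and triangulating gives 8 facets — a wedge (ramp): 22.8 × 27.7 mm base, rising to 19.5 mm along the y=0 edge and sloping linearly to z=0 at y=27.7.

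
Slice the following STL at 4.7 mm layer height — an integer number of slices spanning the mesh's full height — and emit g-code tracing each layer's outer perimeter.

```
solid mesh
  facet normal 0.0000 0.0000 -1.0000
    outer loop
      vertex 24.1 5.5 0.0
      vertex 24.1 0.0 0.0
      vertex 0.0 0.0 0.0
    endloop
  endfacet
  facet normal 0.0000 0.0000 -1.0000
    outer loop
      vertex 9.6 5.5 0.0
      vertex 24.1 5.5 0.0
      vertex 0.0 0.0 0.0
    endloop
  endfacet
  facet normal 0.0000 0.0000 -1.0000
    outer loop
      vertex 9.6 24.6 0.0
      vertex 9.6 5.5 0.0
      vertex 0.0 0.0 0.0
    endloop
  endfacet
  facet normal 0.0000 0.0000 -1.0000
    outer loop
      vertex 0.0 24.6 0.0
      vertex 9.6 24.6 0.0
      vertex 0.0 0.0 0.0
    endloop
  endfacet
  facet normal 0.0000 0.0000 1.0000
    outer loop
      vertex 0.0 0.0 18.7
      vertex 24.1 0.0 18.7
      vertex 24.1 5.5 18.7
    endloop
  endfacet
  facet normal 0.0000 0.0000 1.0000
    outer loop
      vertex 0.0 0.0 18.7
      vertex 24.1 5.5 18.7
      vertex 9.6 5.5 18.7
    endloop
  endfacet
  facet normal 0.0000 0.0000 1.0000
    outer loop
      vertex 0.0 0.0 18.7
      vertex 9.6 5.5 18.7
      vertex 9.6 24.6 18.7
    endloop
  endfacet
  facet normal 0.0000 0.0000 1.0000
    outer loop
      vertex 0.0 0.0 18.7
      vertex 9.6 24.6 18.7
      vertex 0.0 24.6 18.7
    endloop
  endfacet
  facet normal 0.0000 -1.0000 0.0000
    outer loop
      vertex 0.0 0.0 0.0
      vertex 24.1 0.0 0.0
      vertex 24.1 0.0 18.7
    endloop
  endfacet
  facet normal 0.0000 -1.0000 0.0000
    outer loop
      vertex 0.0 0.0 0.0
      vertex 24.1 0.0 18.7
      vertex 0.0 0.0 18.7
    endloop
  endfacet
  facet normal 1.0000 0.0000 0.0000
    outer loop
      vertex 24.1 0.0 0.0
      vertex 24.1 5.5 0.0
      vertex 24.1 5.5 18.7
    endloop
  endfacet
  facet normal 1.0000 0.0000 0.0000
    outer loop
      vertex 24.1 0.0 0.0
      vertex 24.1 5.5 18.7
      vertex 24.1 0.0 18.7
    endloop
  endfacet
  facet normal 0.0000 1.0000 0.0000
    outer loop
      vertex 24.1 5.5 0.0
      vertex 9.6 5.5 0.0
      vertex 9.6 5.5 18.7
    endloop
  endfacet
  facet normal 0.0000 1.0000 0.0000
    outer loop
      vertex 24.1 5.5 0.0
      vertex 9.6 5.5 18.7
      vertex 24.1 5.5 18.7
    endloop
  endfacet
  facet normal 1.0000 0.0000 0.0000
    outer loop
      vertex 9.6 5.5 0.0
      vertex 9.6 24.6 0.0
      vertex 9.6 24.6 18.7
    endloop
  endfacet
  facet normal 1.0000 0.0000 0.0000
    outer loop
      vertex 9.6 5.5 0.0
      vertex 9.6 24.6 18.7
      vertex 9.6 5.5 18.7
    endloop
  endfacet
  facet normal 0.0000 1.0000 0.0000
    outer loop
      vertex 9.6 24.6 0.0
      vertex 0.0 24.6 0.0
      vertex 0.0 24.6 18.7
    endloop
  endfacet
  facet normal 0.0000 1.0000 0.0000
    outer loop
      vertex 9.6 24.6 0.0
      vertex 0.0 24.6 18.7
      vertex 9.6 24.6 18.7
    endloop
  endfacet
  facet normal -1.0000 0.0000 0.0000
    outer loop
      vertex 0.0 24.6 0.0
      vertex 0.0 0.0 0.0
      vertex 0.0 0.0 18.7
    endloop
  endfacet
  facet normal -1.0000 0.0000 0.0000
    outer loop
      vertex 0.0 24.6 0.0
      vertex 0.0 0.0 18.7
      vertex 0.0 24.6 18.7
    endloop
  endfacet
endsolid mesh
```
; perimeter-only toolpath
G21 ; units = mm
G90 ; absolute positioning
G28 ; home
; layer 1
G0 Z4.7
G0 X0.0 Y0.0
G1 X24.1 Y0.0
G1 X24.1 Y5.5
G1 X9.6 Y5.5
G1 X9.6 Y24.6
G1 X0.0 Y24.6
G1 X0.0 Y0.0
; layer 2
G0 Z9.3
G0 X0.0 Y0.0
G1 X24.1 Y0.0
G1 X24.1 Y5.5
G1 X9.6 Y5.5
G1 X9.6 Y24.6
G1 X0.0 Y24.6
G1 X0.0 Y0.0
; layer 3
G0 Z14.0
G0 X0.0 Y0.0
G1 X24.1 Y0.0
G1 X24.1 Y5.5
G1 X9.6 Y5.5
G1 X9.6 Y24.6
G1 X0.0 Y24.6
G1 X0.0 Y0.0
; layer 4
G0 Z18.7
G0 X0.0 Y0.0
G1 X24.1 Y0.0
G1 X24.1 Y5.5
G1 X9.6 Y5.5
G1 X9.6 Y24.6
G1 X0.0 Y24.6
G1 X0.0 Y0.0
M2 ; end

The solid is an L-shaped prism: outer 24.1 × 24.6 mm, arm thicknesses ≈ 5.5 mm (horizontal) and 9.6 mm (vertical), extruded 18.7 mm in z. Slicing at Δz = 4.7 mm — 4 equal slices spanning the solid's height, so layer i sits at z = i·h/4 — gives 4 non-empty perimeters. Each is a 6-segment closed polygon; G0 lifts to the layer z and rapids to the start vertex, then G1 traces the edges.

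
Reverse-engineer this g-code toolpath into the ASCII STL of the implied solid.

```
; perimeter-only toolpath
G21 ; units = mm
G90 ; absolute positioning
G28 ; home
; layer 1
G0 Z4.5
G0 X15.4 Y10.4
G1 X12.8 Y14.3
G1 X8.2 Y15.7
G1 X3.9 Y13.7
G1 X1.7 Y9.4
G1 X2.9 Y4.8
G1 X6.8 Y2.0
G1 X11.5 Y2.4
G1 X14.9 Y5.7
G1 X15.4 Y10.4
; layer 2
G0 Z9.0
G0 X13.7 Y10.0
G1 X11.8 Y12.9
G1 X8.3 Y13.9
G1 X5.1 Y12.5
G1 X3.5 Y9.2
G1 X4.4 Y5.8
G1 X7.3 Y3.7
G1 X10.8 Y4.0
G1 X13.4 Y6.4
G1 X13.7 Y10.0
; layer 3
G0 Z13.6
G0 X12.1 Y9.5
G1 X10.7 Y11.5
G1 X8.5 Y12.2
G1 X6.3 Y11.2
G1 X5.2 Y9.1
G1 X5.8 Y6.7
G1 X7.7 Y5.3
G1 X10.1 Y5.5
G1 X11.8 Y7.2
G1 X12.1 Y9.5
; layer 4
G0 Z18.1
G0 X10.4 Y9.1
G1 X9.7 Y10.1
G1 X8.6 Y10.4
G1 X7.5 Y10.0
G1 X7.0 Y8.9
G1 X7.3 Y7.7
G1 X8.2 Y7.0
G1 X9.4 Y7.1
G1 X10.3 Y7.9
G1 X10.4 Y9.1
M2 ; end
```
solid part
  facet normal 0.0000 0.0000 -1.0000
    outer loop
      vertex 8.1 17.4 0.0
      vertex 13.8 15.7 0.0
      vertex 17.1 10.8 0.0
    endloop
  endfacet
  facet normal 0.0000 0.0000 -1.0000
    outer loop
      vertex 2.7 15.0 0.0
      vertex 8.1 17.4 0.0
      vertex 17.1 10.8 0.0
    endloop
  endfacet
  facet normal 0.0000 0.0000 -1.0000
    outer loop
      vertex 0.0 9.6 0.0
      vertex 2.7 15.0 0.0
      vertex 17.1 10.8 0.0
    endloop
  endfacet
  facet normal 0.0000 0.0000 -1.0000
    outer loop
      vertex 1.5 3.8 0.0
      vertex 0.0 9.6 0.0
      vertex 17.1 10.8 0.0
    endloop
  endfacet
  facet normal 0.0000 0.0000 -1.0000
    outer loop
      vertex 6.3 0.3 0.0
      vertex 1.5 3.8 0.0
      vertex 17.1 10.8 0.0
    endloop
  endfacet
  facet normal 0.0000 0.0000 -1.0000
    outer loop
      vertex 12.2 0.8 0.0
      vertex 6.3 0.3 0.0
      vertex 17.1 10.8 0.0
    endloop
  endfacet
  facet normal 0.0000 0.0000 -1.0000
    outer loop
      vertex 16.5 4.9 0.0
      vertex 12.2 0.8 0.0
      vertex 17.1 10.8 0.0
    endloop
  endfacet
  facet normal 0.7804 0.5255 0.3389
    outer loop
      vertex 17.1 10.8 0.0
      vertex 13.8 15.7 0.0
      vertex 8.7 8.7 22.6
    endloop
  endfacet
  facet normal 0.2688 0.9013 0.3398
    outer loop
      vertex 13.8 15.7 0.0
      vertex 8.1 17.4 0.0
      vertex 8.7 8.7 22.6
    endloop
  endfacet
  facet normal -0.3818 0.8591 0.3408
    outer loop
      vertex 8.1 17.4 0.0
      vertex 2.7 15.0 0.0
      vertex 8.7 8.7 22.6
    endloop
  endfacet
  facet normal -0.8410 0.4205 0.3405
    outer loop
      vertex 2.7 15.0 0.0
      vertex 0.0 9.6 0.0
      vertex 8.7 8.7 22.6
    endloop
  endfacet
  facet normal -0.9101 -0.2354 0.3410
    outer loop
      vertex 0.0 9.6 0.0
      vertex 1.5 3.8 0.0
      vertex 8.7 8.7 22.6
    endloop
  endfacet
  facet normal -0.5538 -0.7595 0.3411
    outer loop
      vertex 1.5 3.8 0.0
      vertex 6.3 0.3 0.0
      vertex 8.7 8.7 22.6
    endloop
  endfacet
  facet normal 0.0794 -0.9371 0.3399
    outer loop
      vertex 6.3 0.3 0.0
      vertex 12.2 0.8 0.0
      vertex 8.7 8.7 22.6
    endloop
  endfacet
  facet normal 0.6493 -0.6810 0.3386
    outer loop
      vertex 12.2 0.8 0.0
      vertex 16.5 4.9 0.0
      vertex 8.7 8.7 22.6
    endloop
  endfacet
  facet normal 0.9359 -0.0952 0.3390
    outer loop
      vertex 16.5 4.9 0.0
      vertex 17.1 10.8 0.0
      vertex 8.7 8.7 22.6
    endloop
  endfacet
endsolid part

The G0 Z moves step by Δz≈4.5 mm. The G1 loops shrink linearly with z, so the solid tapers from its base footprint up to z≈22.6. Closing with a flat bottom cap and the tapered top and triangulating gives 16 facets — a regular 9-sided pyramid, base circumscribed radius ≈ 8.7 mm, apex at z ≈ 22.6 mm.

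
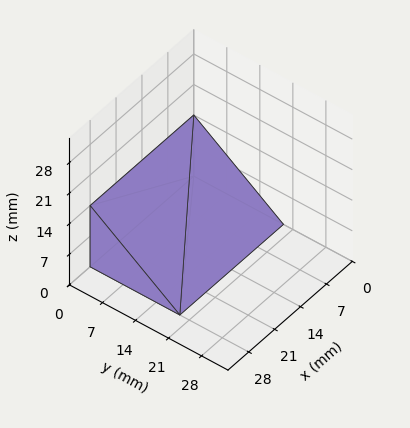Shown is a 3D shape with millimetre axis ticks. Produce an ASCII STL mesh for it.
Reading the render: the shape is a wedge (ramp): 28 × 19 mm base, rising to 14 mm along the y=0 edge and sloping linearly to z=0 at y=19 (dimensions read to the nearest mm from the axis ticks). For the STL, each face is triangulated and given an outward normal.

solid part
  facet normal 0.0000 0.0000 -1.0000
    outer loop
      vertex 28.0 19.0 0.0
      vertex 28.0 0.0 0.0
      vertex 0.0 0.0 0.0
    endloop
  endfacet
  facet normal 0.0000 0.0000 -1.0000
    outer loop
      vertex 0.0 19.0 0.0
      vertex 28.0 19.0 0.0
      vertex 0.0 0.0 0.0
    endloop
  endfacet
  facet normal 0.0000 -1.0000 0.0000
    outer loop
      vertex 0.0 0.0 0.0
      vertex 28.0 0.0 0.0
      vertex 28.0 0.0 14.0
    endloop
  endfacet
  facet normal 0.0000 -1.0000 0.0000
    outer loop
      vertex 0.0 0.0 0.0
      vertex 28.0 0.0 14.0
      vertex 0.0 0.0 14.0
    endloop
  endfacet
  facet normal 0.0000 0.5932 0.8051
    outer loop
      vertex 0.0 0.0 14.0
      vertex 28.0 0.0 14.0
      vertex 28.0 19.0 0.0
    endloop
  endfacet
  facet normal 0.0000 0.5932 0.8051
    outer loop
      vertex 0.0 0.0 14.0
      vertex 28.0 19.0 0.0
      vertex 0.0 19.0 0.0
    endloop
  endfacet
  facet normal -1.0000 0.0000 0.0000
    outer loop
      vertex 0.0 0.0 14.0
      vertex 0.0 19.0 0.0
      vertex 0.0 0.0 0.0
    endloop
  endfacet
  facet normal 1.0000 0.0000 0.0000
    outer loop
      vertex 28.0 0.0 0.0
      vertex 28.0 19.0 0.0
      vertex 28.0 0.0 14.0
    endloop
  endfacet
endsolid part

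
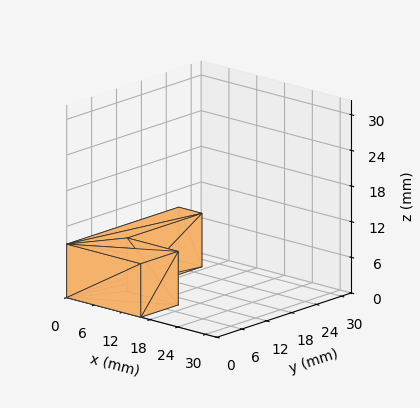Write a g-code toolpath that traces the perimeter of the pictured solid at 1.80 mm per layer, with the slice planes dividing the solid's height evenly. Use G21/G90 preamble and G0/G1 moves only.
Reading the render: the shape is an L-shaped prism: outer 16 × 27 mm, arm thicknesses ≈ 9 mm (horizontal) and 5 mm (vertical), extruded 9 mm in z (dimensions read to the nearest mm from the axis ticks). For the g-code, the solid's height is divided into equal slices at the stated Δz and each level perimeter traced with G1 moves after a G0 lift.

; perimeter-only toolpath
G21 ; units = mm
G90 ; absolute positioning
G28 ; home
; layer 1
G0 Z1.80
G0 X0.00 Y0.00
G1 X16.00 Y0.00
G1 X16.00 Y9.00
G1 X5.00 Y9.00
G1 X5.00 Y27.00
G1 X0.00 Y27.00
G1 X0.00 Y0.00
; layer 2
G0 Z3.60
G0 X0.00 Y0.00
G1 X16.00 Y0.00
G1 X16.00 Y9.00
G1 X5.00 Y9.00
G1 X5.00 Y27.00
G1 X0.00 Y27.00
G1 X0.00 Y0.00
; layer 3
G0 Z5.40
G0 X0.00 Y0.00
G1 X16.00 Y0.00
G1 X16.00 Y9.00
G1 X5.00 Y9.00
G1 X5.00 Y27.00
G1 X0.00 Y27.00
G1 X0.00 Y0.00
; layer 4
G0 Z7.20
G0 X0.00 Y0.00
G1 X16.00 Y0.00
G1 X16.00 Y9.00
G1 X5.00 Y9.00
G1 X5.00 Y27.00
G1 X0.00 Y27.00
G1 X0.00 Y0.00
; layer 5
G0 Z9.00
G0 X0.00 Y0.00
G1 X16.00 Y0.00
G1 X16.00 Y9.00
G1 X5.00 Y9.00
G1 X5.00 Y27.00
G1 X0.00 Y27.00
G1 X0.00 Y0.00
M2 ; end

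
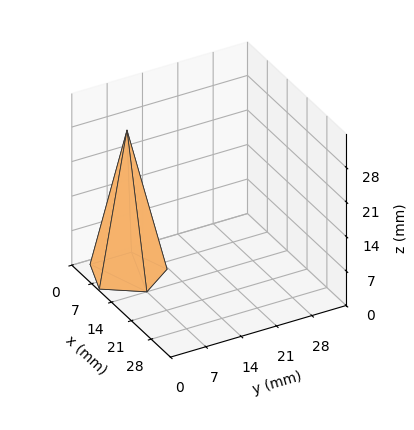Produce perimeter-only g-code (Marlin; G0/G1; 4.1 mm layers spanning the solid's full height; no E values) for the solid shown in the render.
Reading the render: the shape is a regular 5-sided pyramid, base circumscribed radius ≈ 7 mm, apex at z ≈ 29 mm (dimensions read to the nearest mm from the axis ticks). For the g-code, the solid's height is divided into equal slices at the stated Δz and each level perimeter traced with G1 moves after a G0 lift.

; perimeter-only toolpath
G21 ; units = mm
G90 ; absolute positioning
G28 ; home
; layer 1
G0 Z4.1
G0 X13.0 Y7.0
G1 X8.9 Y12.7
G1 X2.1 Y10.5
G1 X2.1 Y3.5
G1 X8.9 Y1.3
G1 X13.0 Y7.0
; layer 2
G0 Z8.3
G0 X12.0 Y7.0
G1 X8.6 Y11.8
G1 X2.9 Y9.9
G1 X2.9 Y4.1
G1 X8.6 Y2.2
G1 X12.0 Y7.0
; layer 3
G0 Z12.4
G0 X11.0 Y7.0
G1 X8.3 Y10.8
G1 X3.7 Y9.3
G1 X3.7 Y4.7
G1 X8.3 Y3.2
G1 X11.0 Y7.0
; layer 4
G0 Z16.6
G0 X10.0 Y7.0
G1 X7.9 Y9.9
G1 X4.6 Y8.8
G1 X4.6 Y5.2
G1 X7.9 Y4.1
G1 X10.0 Y7.0
; layer 5
G0 Z20.7
G0 X9.0 Y7.0
G1 X7.6 Y8.9
G1 X5.4 Y8.2
G1 X5.4 Y5.8
G1 X7.6 Y5.1
G1 X9.0 Y7.0
; layer 6
G0 Z24.9
G0 X8.0 Y7.0
G1 X7.3 Y8.0
G1 X6.2 Y7.6
G1 X6.2 Y6.4
G1 X7.3 Y6.0
G1 X8.0 Y7.0
M2 ; end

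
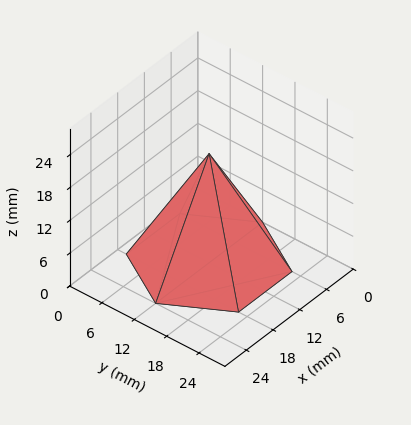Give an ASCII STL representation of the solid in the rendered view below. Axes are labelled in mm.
Reading the render: the shape is a regular 6-sided pyramid, base circumscribed radius ≈ 12 mm, apex at z ≈ 20 mm (dimensions read to the nearest mm from the axis ticks). For the STL, each face is triangulated and given an outward normal.

solid part
  facet normal 0.0000 0.0000 -1.0000
    outer loop
      vertex 6.0 22.4 0.0
      vertex 18.0 22.4 0.0
      vertex 24.0 12.0 0.0
    endloop
  endfacet
  facet normal 0.0000 0.0000 -1.0000
    outer loop
      vertex 0.0 12.0 0.0
      vertex 6.0 22.4 0.0
      vertex 24.0 12.0 0.0
    endloop
  endfacet
  facet normal 0.0000 0.0000 -1.0000
    outer loop
      vertex 6.0 1.6 0.0
      vertex 0.0 12.0 0.0
      vertex 24.0 12.0 0.0
    endloop
  endfacet
  facet normal 0.0000 0.0000 -1.0000
    outer loop
      vertex 18.0 1.6 0.0
      vertex 6.0 1.6 0.0
      vertex 24.0 12.0 0.0
    endloop
  endfacet
  facet normal 0.7686 0.4434 0.4612
    outer loop
      vertex 24.0 12.0 0.0
      vertex 18.0 22.4 0.0
      vertex 12.0 12.0 20.0
    endloop
  endfacet
  facet normal 0.0000 0.8872 0.4614
    outer loop
      vertex 18.0 22.4 0.0
      vertex 6.0 22.4 0.0
      vertex 12.0 12.0 20.0
    endloop
  endfacet
  facet normal -0.7686 0.4434 0.4612
    outer loop
      vertex 6.0 22.4 0.0
      vertex 0.0 12.0 0.0
      vertex 12.0 12.0 20.0
    endloop
  endfacet
  facet normal -0.7686 -0.4434 0.4612
    outer loop
      vertex 0.0 12.0 0.0
      vertex 6.0 1.6 0.0
      vertex 12.0 12.0 20.0
    endloop
  endfacet
  facet normal 0.0000 -0.8872 0.4614
    outer loop
      vertex 6.0 1.6 0.0
      vertex 18.0 1.6 0.0
      vertex 12.0 12.0 20.0
    endloop
  endfacet
  facet normal 0.7686 -0.4434 0.4612
    outer loop
      vertex 18.0 1.6 0.0
      vertex 24.0 12.0 0.0
      vertex 12.0 12.0 20.0
    endloop
  endfacet
endsolid part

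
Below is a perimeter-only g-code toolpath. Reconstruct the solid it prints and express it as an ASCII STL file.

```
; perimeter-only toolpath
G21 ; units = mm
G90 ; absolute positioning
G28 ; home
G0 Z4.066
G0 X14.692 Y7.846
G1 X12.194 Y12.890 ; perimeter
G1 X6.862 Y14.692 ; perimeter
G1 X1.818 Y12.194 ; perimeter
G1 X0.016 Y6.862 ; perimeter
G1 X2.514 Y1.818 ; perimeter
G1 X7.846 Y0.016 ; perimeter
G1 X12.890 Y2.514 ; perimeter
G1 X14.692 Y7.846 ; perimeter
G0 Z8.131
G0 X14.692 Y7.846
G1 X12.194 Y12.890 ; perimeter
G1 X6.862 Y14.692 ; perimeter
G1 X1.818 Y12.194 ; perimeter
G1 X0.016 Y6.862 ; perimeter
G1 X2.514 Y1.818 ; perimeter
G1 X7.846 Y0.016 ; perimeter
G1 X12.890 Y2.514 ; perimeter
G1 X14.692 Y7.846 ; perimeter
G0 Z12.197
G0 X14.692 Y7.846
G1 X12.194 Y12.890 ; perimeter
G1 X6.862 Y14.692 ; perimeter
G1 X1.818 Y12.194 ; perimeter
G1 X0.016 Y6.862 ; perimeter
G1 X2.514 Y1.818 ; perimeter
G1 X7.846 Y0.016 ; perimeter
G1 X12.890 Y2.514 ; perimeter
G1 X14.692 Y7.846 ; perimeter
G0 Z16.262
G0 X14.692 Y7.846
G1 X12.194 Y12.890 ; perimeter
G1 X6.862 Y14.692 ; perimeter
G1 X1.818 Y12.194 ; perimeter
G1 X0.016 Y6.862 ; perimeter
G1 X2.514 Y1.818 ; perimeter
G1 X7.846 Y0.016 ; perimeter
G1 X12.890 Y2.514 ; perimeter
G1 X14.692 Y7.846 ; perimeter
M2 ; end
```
solid part
  facet normal 0.0000 0.0000 -1.0000
    outer loop
      vertex 6.862 14.692 0.000
      vertex 12.194 12.890 0.000
      vertex 14.692 7.846 0.000
    endloop
  endfacet
  facet normal 0.0000 0.0000 -1.0000
    outer loop
      vertex 1.818 12.194 0.000
      vertex 6.862 14.692 0.000
      vertex 14.692 7.846 0.000
    endloop
  endfacet
  facet normal 0.0000 0.0000 -1.0000
    outer loop
      vertex 0.016 6.862 0.000
      vertex 1.818 12.194 0.000
      vertex 14.692 7.846 0.000
    endloop
  endfacet
  facet normal 0.0000 0.0000 -1.0000
    outer loop
      vertex 2.514 1.818 0.000
      vertex 0.016 6.862 0.000
      vertex 14.692 7.846 0.000
    endloop
  endfacet
  facet normal 0.0000 0.0000 -1.0000
    outer loop
      vertex 7.846 0.016 0.000
      vertex 2.514 1.818 0.000
      vertex 14.692 7.846 0.000
    endloop
  endfacet
  facet normal 0.0000 0.0000 -1.0000
    outer loop
      vertex 12.890 2.514 0.000
      vertex 7.846 0.016 0.000
      vertex 14.692 7.846 0.000
    endloop
  endfacet
  facet normal 0.0000 0.0000 1.0000
    outer loop
      vertex 14.692 7.846 16.262
      vertex 12.194 12.890 16.262
      vertex 6.862 14.692 16.262
    endloop
  endfacet
  facet normal 0.0000 0.0000 1.0000
    outer loop
      vertex 14.692 7.846 16.262
      vertex 6.862 14.692 16.262
      vertex 1.818 12.194 16.262
    endloop
  endfacet
  facet normal 0.0000 0.0000 1.0000
    outer loop
      vertex 14.692 7.846 16.262
      vertex 1.818 12.194 16.262
      vertex 0.016 6.862 16.262
    endloop
  endfacet
  facet normal 0.0000 0.0000 1.0000
    outer loop
      vertex 14.692 7.846 16.262
      vertex 0.016 6.862 16.262
      vertex 2.514 1.818 16.262
    endloop
  endfacet
  facet normal 0.0000 0.0000 1.0000
    outer loop
      vertex 14.692 7.846 16.262
      vertex 2.514 1.818 16.262
      vertex 7.846 0.016 16.262
    endloop
  endfacet
  facet normal 0.0000 0.0000 1.0000
    outer loop
      vertex 14.692 7.846 16.262
      vertex 7.846 0.016 16.262
      vertex 12.890 2.514 16.262
    endloop
  endfacet
  facet normal 0.8961 0.4438 0.0000
    outer loop
      vertex 14.692 7.846 0.000
      vertex 12.194 12.890 0.000
      vertex 12.194 12.890 16.262
    endloop
  endfacet
  facet normal 0.8961 0.4438 0.0000
    outer loop
      vertex 14.692 7.846 0.000
      vertex 12.194 12.890 16.262
      vertex 14.692 7.846 16.262
    endloop
  endfacet
  facet normal 0.3202 0.9474 0.0000
    outer loop
      vertex 12.194 12.890 0.000
      vertex 6.862 14.692 0.000
      vertex 6.862 14.692 16.262
    endloop
  endfacet
  facet normal 0.3202 0.9474 0.0000
    outer loop
      vertex 12.194 12.890 0.000
      vertex 6.862 14.692 16.262
      vertex 12.194 12.890 16.262
    endloop
  endfacet
  facet normal -0.4438 0.8961 0.0000
    outer loop
      vertex 6.862 14.692 0.000
      vertex 1.818 12.194 0.000
      vertex 1.818 12.194 16.262
    endloop
  endfacet
  facet normal -0.4438 0.8961 0.0000
    outer loop
      vertex 6.862 14.692 0.000
      vertex 1.818 12.194 16.262
      vertex 6.862 14.692 16.262
    endloop
  endfacet
  facet normal -0.9474 0.3202 0.0000
    outer loop
      vertex 1.818 12.194 0.000
      vertex 0.016 6.862 0.000
      vertex 0.016 6.862 16.262
    endloop
  endfacet
  facet normal -0.9474 0.3202 0.0000
    outer loop
      vertex 1.818 12.194 0.000
      vertex 0.016 6.862 16.262
      vertex 1.818 12.194 16.262
    endloop
  endfacet
  facet normal -0.8961 -0.4438 0.0000
    outer loop
      vertex 0.016 6.862 0.000
      vertex 2.514 1.818 0.000
      vertex 2.514 1.818 16.262
    endloop
  endfacet
  facet normal -0.8961 -0.4438 0.0000
    outer loop
      vertex 0.016 6.862 0.000
      vertex 2.514 1.818 16.262
      vertex 0.016 6.862 16.262
    endloop
  endfacet
  facet normal -0.3202 -0.9474 0.0000
    outer loop
      vertex 2.514 1.818 0.000
      vertex 7.846 0.016 0.000
      vertex 7.846 0.016 16.262
    endloop
  endfacet
  facet normal -0.3202 -0.9474 0.0000
    outer loop
      vertex 2.514 1.818 0.000
      vertex 7.846 0.016 16.262
      vertex 2.514 1.818 16.262
    endloop
  endfacet
  facet normal 0.4438 -0.8961 0.0000
    outer loop
      vertex 7.846 0.016 0.000
      vertex 12.890 2.514 0.000
      vertex 12.890 2.514 16.262
    endloop
  endfacet
  facet normal 0.4438 -0.8961 0.0000
    outer loop
      vertex 7.846 0.016 0.000
      vertex 12.890 2.514 16.262
      vertex 7.846 0.016 16.262
    endloop
  endfacet
  facet normal 0.9474 -0.3202 0.0000
    outer loop
      vertex 12.890 2.514 0.000
      vertex 14.692 7.846 0.000
      vertex 14.692 7.846 16.262
    endloop
  endfacet
  facet normal 0.9474 -0.3202 0.0000
    outer loop
      vertex 12.890 2.514 0.000
      vertex 14.692 7.846 16.262
      vertex 12.890 2.514 16.262
    endloop
  endfacet
endsolid part

The G0 Z moves step by Δz≈4.066 mm. Every layer's G1 loop is the same polygon, so the solid is a straight extrusion of it from z=0 to z≈16.3. Closing with flat bottom and top caps and triangulating gives 28 facets — a regular 8-sided prism (a cylinder approximated with 8 flat sides), circumscribed radius ≈ 7.35 mm, height ≈ 16.3 mm.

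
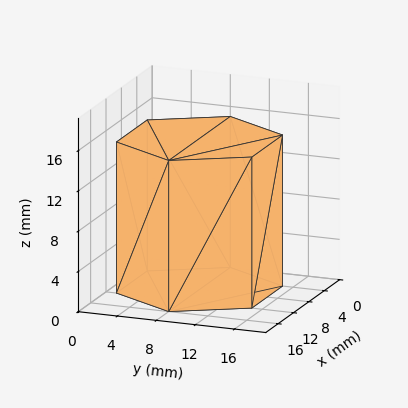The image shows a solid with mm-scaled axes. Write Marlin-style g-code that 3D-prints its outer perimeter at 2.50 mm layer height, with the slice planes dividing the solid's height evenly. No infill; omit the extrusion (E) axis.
Reading the render: the shape is a regular 6-sided prism (a cylinder approximated with 6 flat sides), circumscribed radius ≈ 8 mm, height ≈ 15 mm (dimensions read to the nearest mm from the axis ticks). For the g-code, the solid's height is divided into equal slices at the stated Δz and each level perimeter traced with G1 moves after a G0 lift.

; perimeter-only toolpath
G21 ; units = mm
G90 ; absolute positioning
G28 ; home
; layer 1
G0 Z2.50
G0 X16.00 Y8.00
G1 X12.00 Y14.93
G1 X4.00 Y14.93
G1 X0.00 Y8.00
G1 X4.00 Y1.07
G1 X12.00 Y1.07
G1 X16.00 Y8.00
; layer 2
G0 Z5.00
G0 X16.00 Y8.00
G1 X12.00 Y14.93
G1 X4.00 Y14.93
G1 X0.00 Y8.00
G1 X4.00 Y1.07
G1 X12.00 Y1.07
G1 X16.00 Y8.00
; layer 3
G0 Z7.50
G0 X16.00 Y8.00
G1 X12.00 Y14.93
G1 X4.00 Y14.93
G1 X0.00 Y8.00
G1 X4.00 Y1.07
G1 X12.00 Y1.07
G1 X16.00 Y8.00
; layer 4
G0 Z10.00
G0 X16.00 Y8.00
G1 X12.00 Y14.93
G1 X4.00 Y14.93
G1 X0.00 Y8.00
G1 X4.00 Y1.07
G1 X12.00 Y1.07
G1 X16.00 Y8.00
; layer 5
G0 Z12.50
G0 X16.00 Y8.00
G1 X12.00 Y14.93
G1 X4.00 Y14.93
G1 X0.00 Y8.00
G1 X4.00 Y1.07
G1 X12.00 Y1.07
G1 X16.00 Y8.00
; layer 6
G0 Z15.00
G0 X16.00 Y8.00
G1 X12.00 Y14.93
G1 X4.00 Y14.93
G1 X0.00 Y8.00
G1 X4.00 Y1.07
G1 X12.00 Y1.07
G1 X16.00 Y8.00
M2 ; end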